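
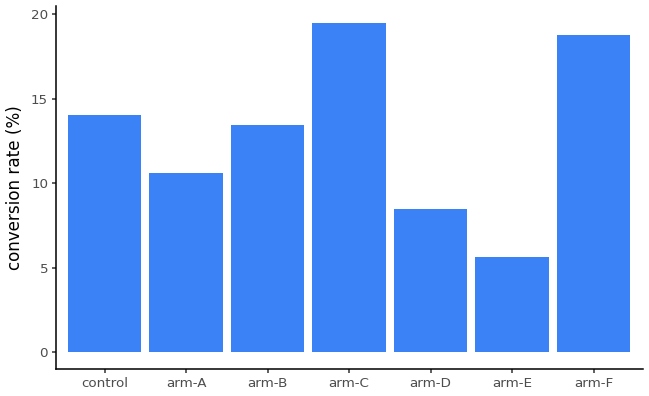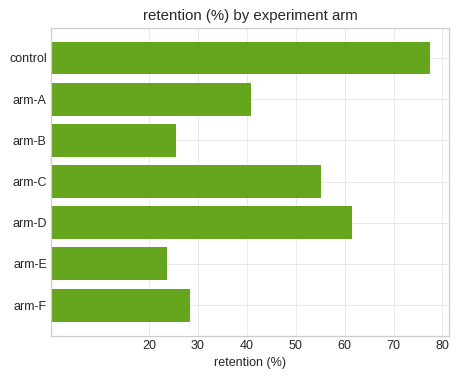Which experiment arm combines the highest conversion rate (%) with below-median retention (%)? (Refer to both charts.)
arm-F

Chart 2 median retention (%) ≈ 40; below-median experiment arms: arm-B, arm-E, arm-F. Among those, arm-F has the highest conversion rate (%) (≈ 18).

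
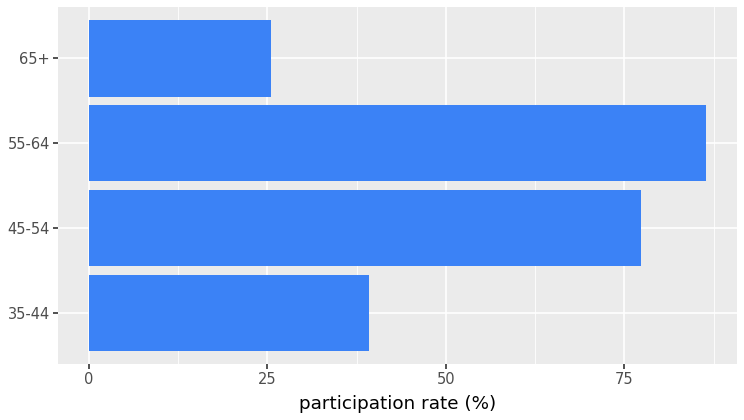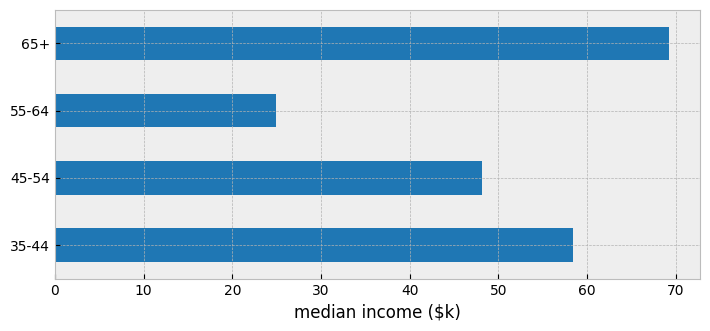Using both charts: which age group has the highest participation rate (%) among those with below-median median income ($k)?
Chart 2 median median income ($k) ≈ 50; below-median age groups: 45-54, 55-64. Among those, 55-64 has the highest participation rate (%) (≈ 90).

55-64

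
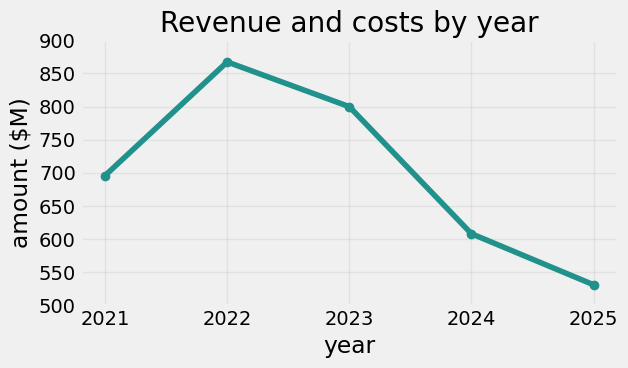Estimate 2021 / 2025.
≈ 1.27×

2021 ≈ 700, 2025 ≈ 550; 700/550 ≈ 1.27.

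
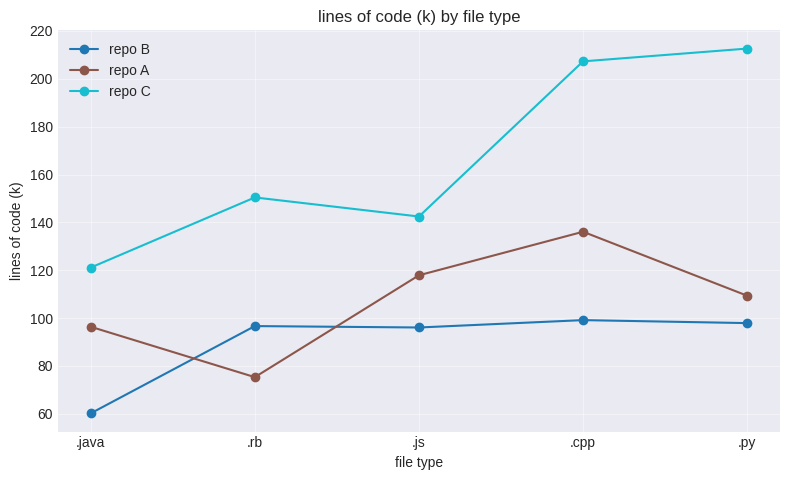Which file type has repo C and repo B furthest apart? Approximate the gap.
.py, ≈ 120 k

.py: repo C ≈ 220, repo B ≈ 100 → gap ≈ 120. Next-largest (.cpp) is only ≈ 100.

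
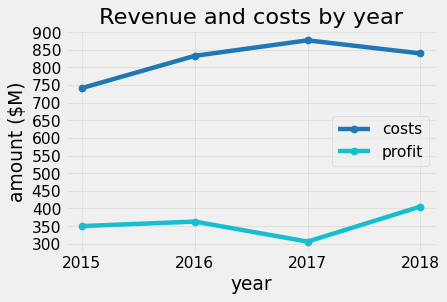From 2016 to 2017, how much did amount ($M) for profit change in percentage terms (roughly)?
2016 ≈ 350, 2017 ≈ 300; (300 − 350) / 350 ≈ -14.3%.

≈ -14.3%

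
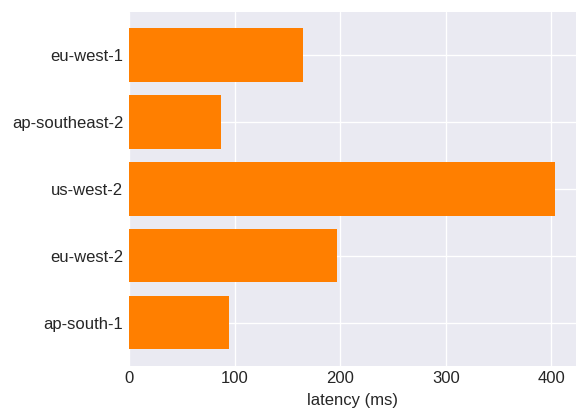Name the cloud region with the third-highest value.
eu-west-1

Top 4: us-west-2 ≈ 400, eu-west-2 ≈ 200, eu-west-1 ≈ 150, ap-south-1 ≈ 100.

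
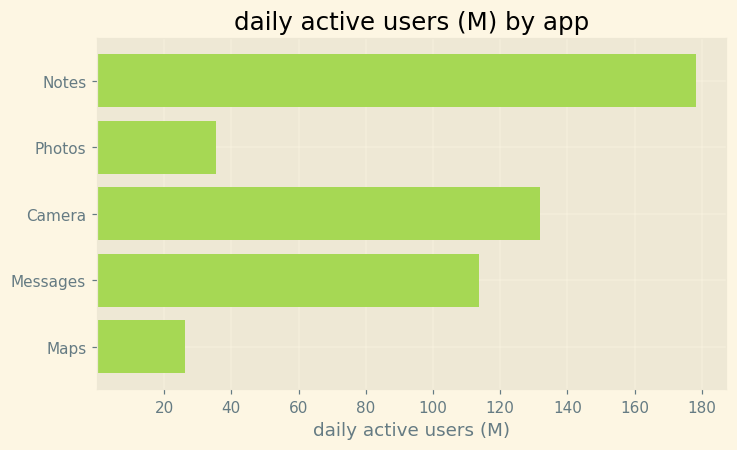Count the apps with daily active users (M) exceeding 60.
3

Above 60: Notes, Camera, Messages.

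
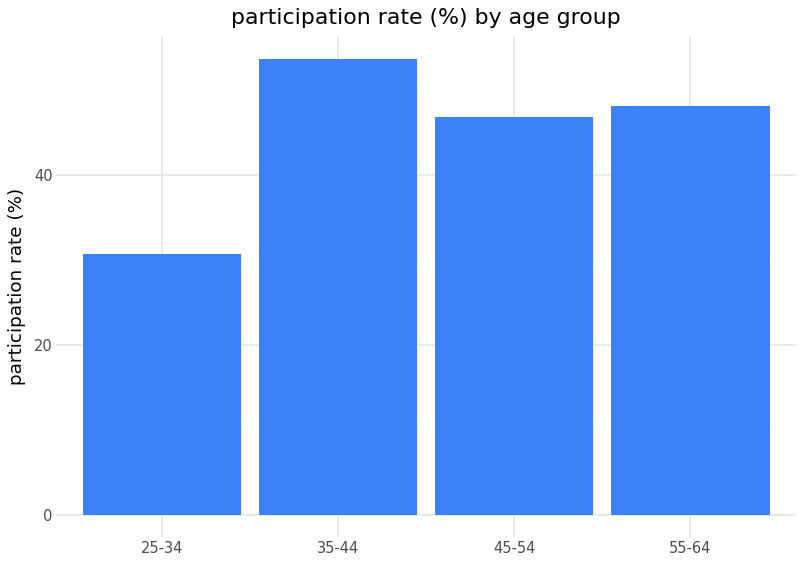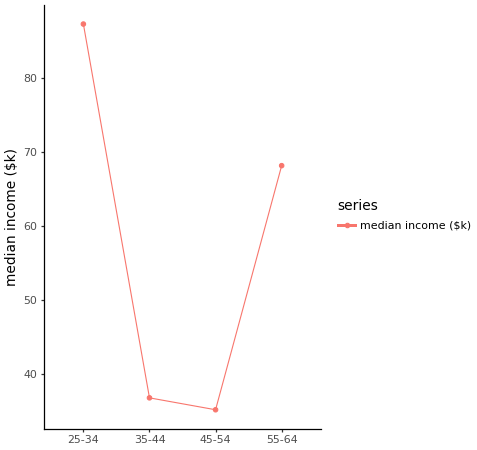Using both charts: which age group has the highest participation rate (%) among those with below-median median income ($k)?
35-44

Chart 2 median median income ($k) ≈ 50; below-median age groups: 35-44, 45-54. Among those, 35-44 has the highest participation rate (%) (≈ 55).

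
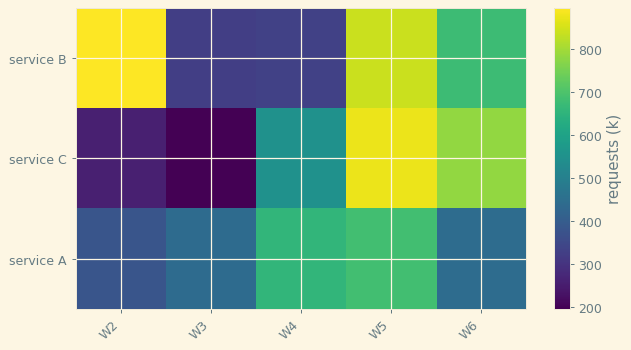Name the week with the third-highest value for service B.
W6

Top 4 for service B: W2 ≈ 900, W5 ≈ 800, W6 ≈ 700, W4 ≈ 300.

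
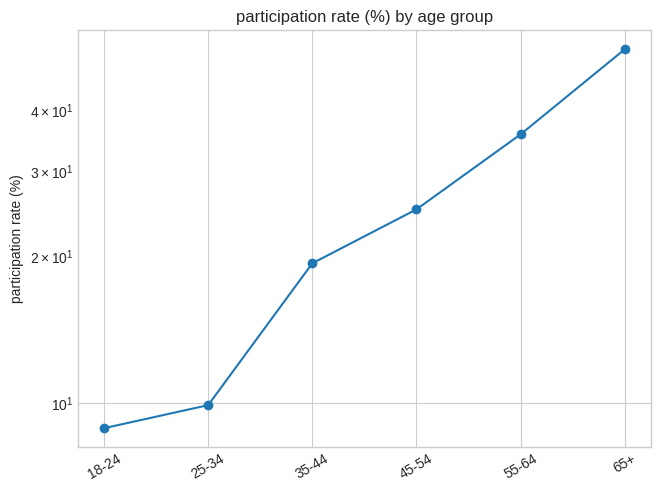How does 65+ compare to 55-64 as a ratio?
≈ 1.57×

65+ ≈ 55, 55-64 ≈ 35; 55/35 ≈ 1.57.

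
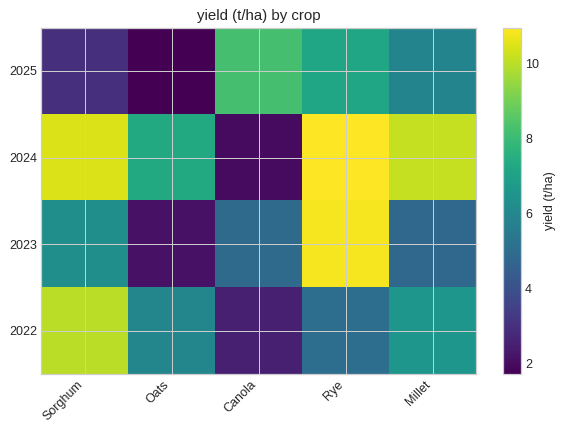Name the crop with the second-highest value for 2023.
Sorghum

Top 3 for 2023: Rye ≈ 11, Sorghum ≈ 6, Canola ≈ 5.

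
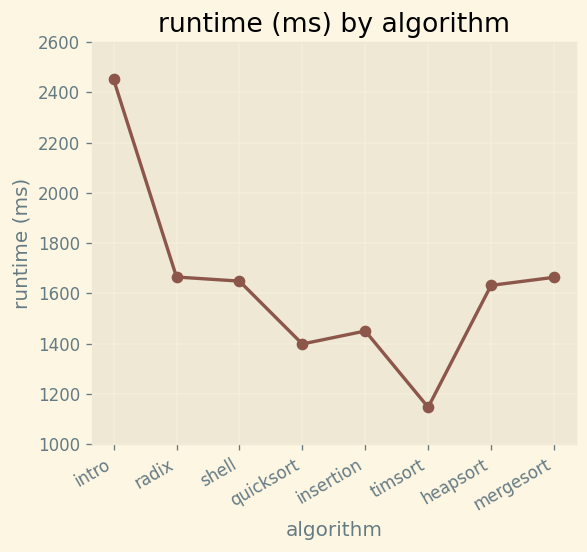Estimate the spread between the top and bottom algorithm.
≈ 1200

Max intro ≈ 2400, min timsort ≈ 1200; range ≈ 1200.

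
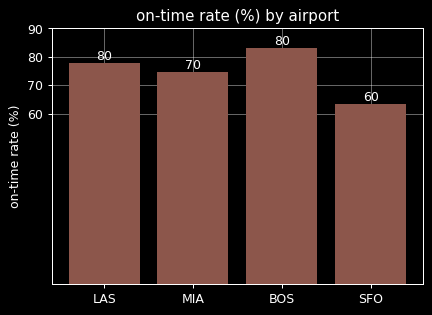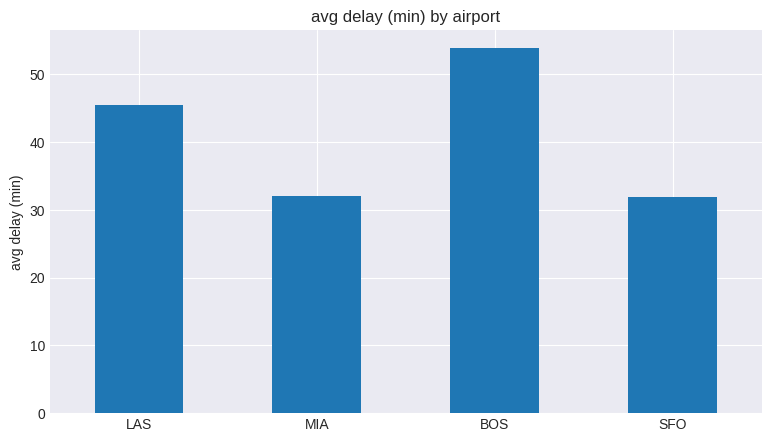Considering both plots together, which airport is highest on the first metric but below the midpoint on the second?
MIA

Chart 2 median avg delay (min) ≈ 40; below-median airports: MIA, SFO. Among those, MIA has the highest on-time rate (%) (≈ 70).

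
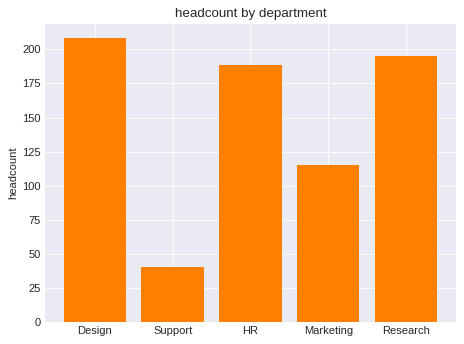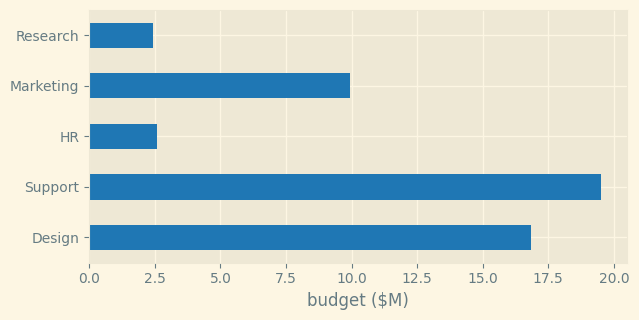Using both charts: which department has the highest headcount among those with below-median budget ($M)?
Research

Chart 2 median budget ($M) ≈ 10; below-median departments: HR, Research. Among those, Research has the highest headcount (≈ 200).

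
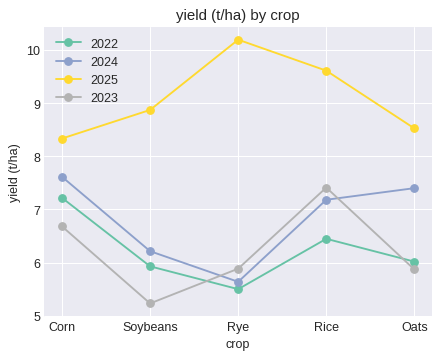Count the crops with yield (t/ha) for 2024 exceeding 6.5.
Above 6.5: Corn, Rice, Oats.

3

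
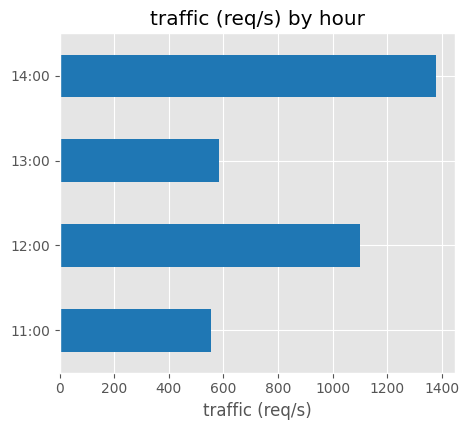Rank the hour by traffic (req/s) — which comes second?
12:00

Top 3: 14:00 ≈ 1400, 12:00 ≈ 1200, 13:00 ≈ 600.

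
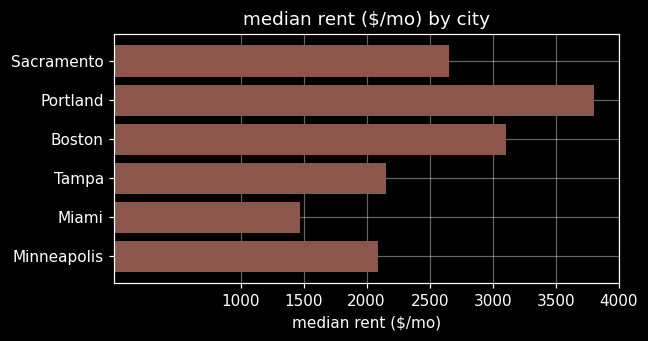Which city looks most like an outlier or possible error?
Portland

Portland ≈ 4000; the rest sit between ≈ 1500 and ≈ 3000.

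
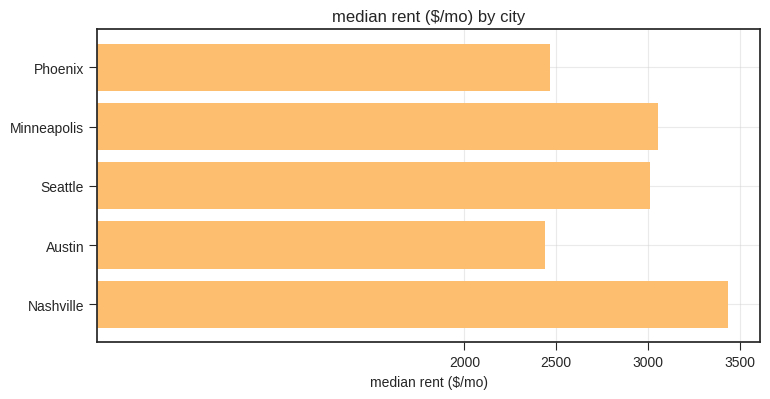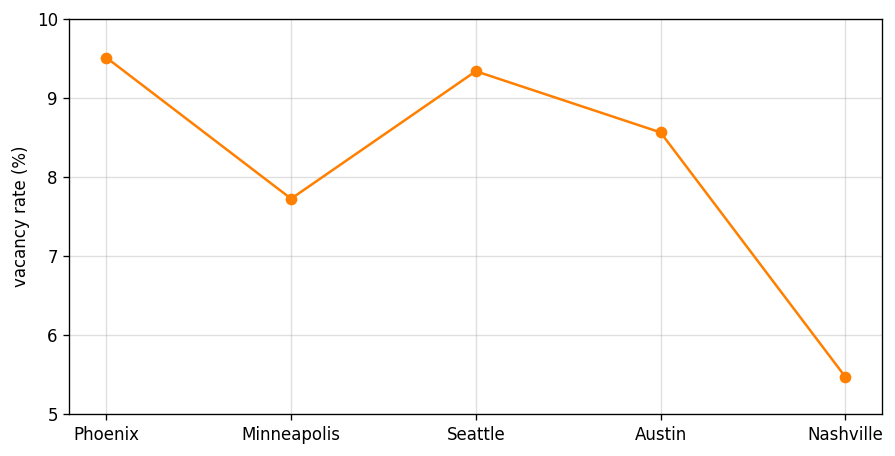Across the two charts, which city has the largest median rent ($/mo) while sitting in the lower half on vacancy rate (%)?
Nashville

Chart 2 median vacancy rate (%) ≈ 9; below-median cities: Minneapolis, Nashville. Among those, Nashville has the highest median rent ($/mo) (≈ 3500).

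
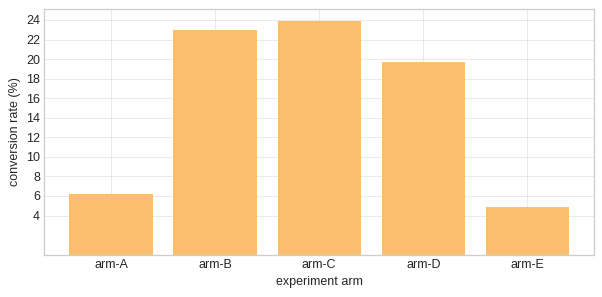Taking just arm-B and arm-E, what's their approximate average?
≈ 13

(22 + 4) / 2 ≈ 13.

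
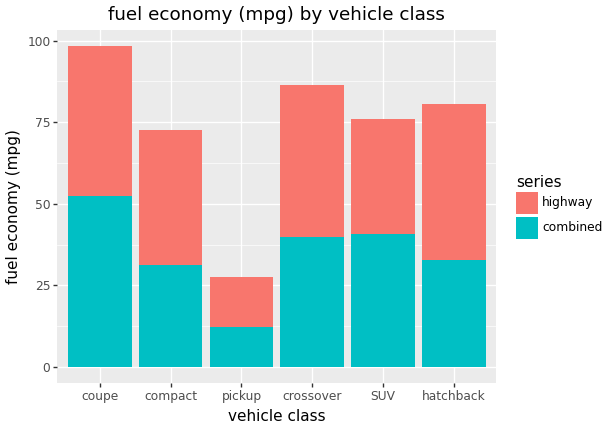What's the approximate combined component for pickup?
combined top ≈ 10, bottom ≈ 0; segment ≈ 10.

≈ 10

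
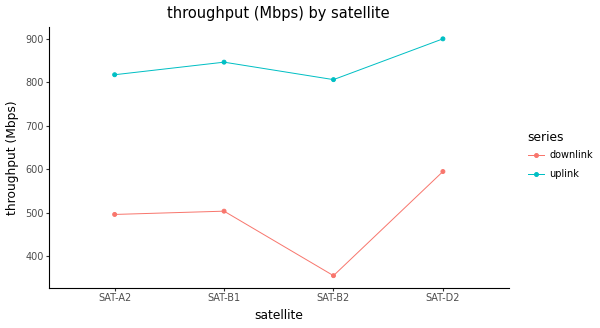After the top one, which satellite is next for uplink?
SAT-B1

Top 3 for uplink: SAT-D2 ≈ 900, SAT-B1 ≈ 850, SAT-A2 ≈ 800.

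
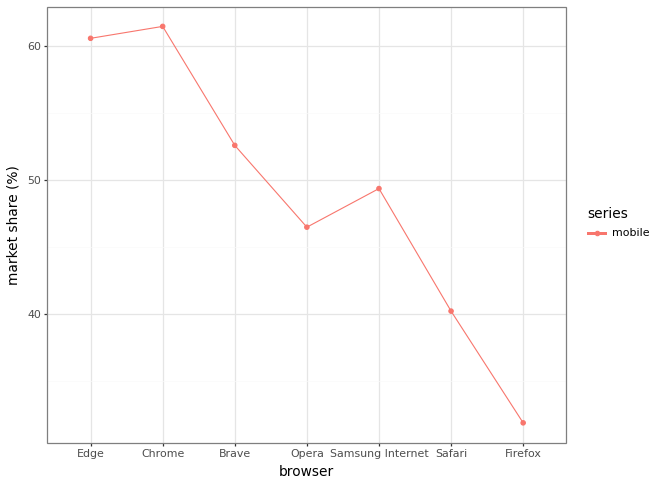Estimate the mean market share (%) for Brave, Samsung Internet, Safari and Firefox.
≈ 44

(55 + 50 + 40 + 30) / 4 ≈ 44.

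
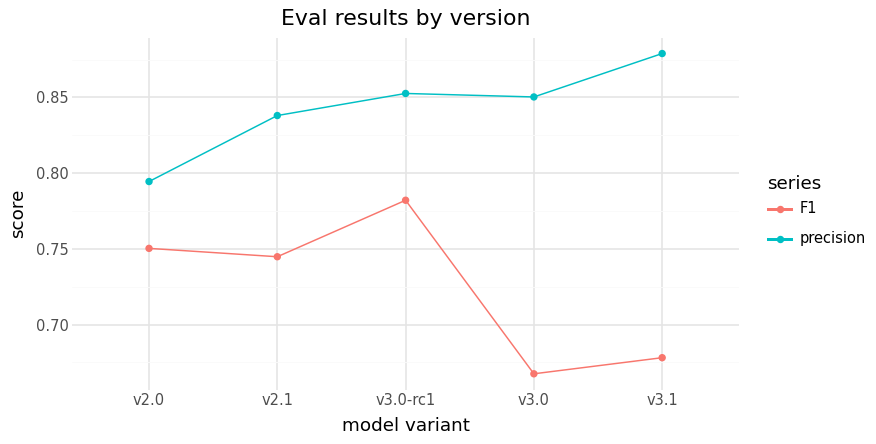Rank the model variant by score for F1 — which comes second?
Top 3 for F1: v3.0-rc1 ≈ 0.78, v2.0 ≈ 0.76, v2.1 ≈ 0.74.

v2.0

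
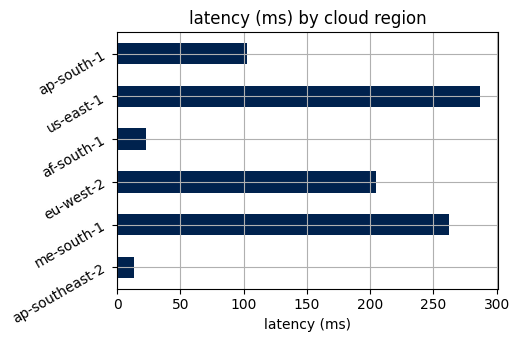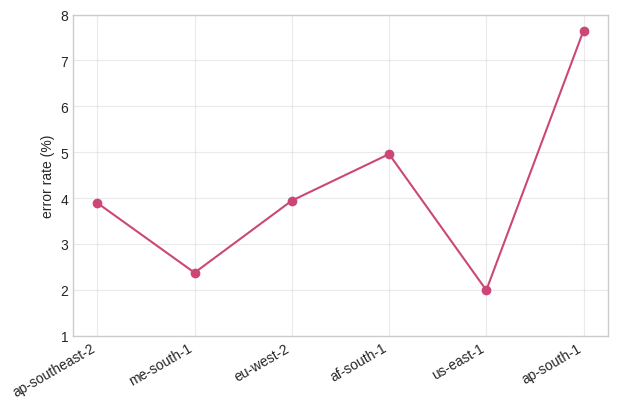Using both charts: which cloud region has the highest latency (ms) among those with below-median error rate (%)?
Chart 2 median error rate (%) ≈ 4; below-median cloud regions: ap-southeast-2, me-south-1, us-east-1. Among those, us-east-1 has the highest latency (ms) (≈ 300).

us-east-1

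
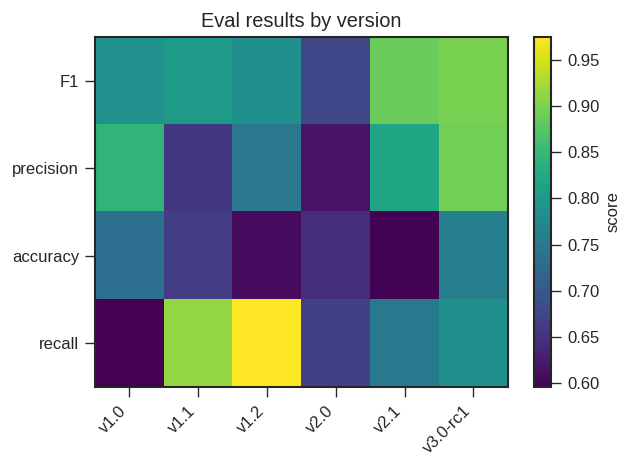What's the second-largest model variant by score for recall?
v1.1

Top 3 for recall: v1.2 ≈ 0.95, v1.1 ≈ 0.90, v3.0-rc1 ≈ 0.80.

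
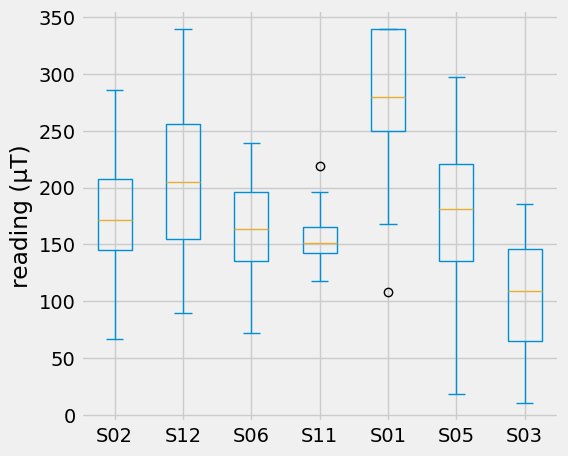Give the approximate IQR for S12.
≈ 100

Q3 ≈ 260, Q1 ≈ 160; IQR ≈ 100.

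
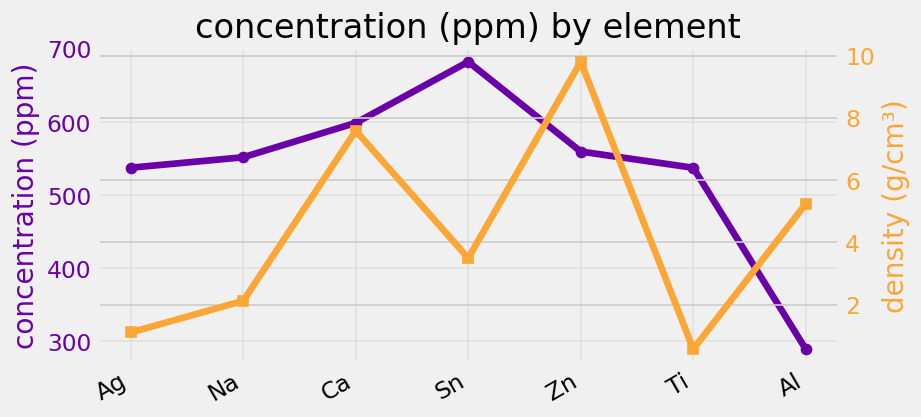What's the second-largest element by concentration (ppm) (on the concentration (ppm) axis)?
Top 3 (on the concentration (ppm) axis): Sn ≈ 700, Ca ≈ 600, Zn ≈ 550.

Ca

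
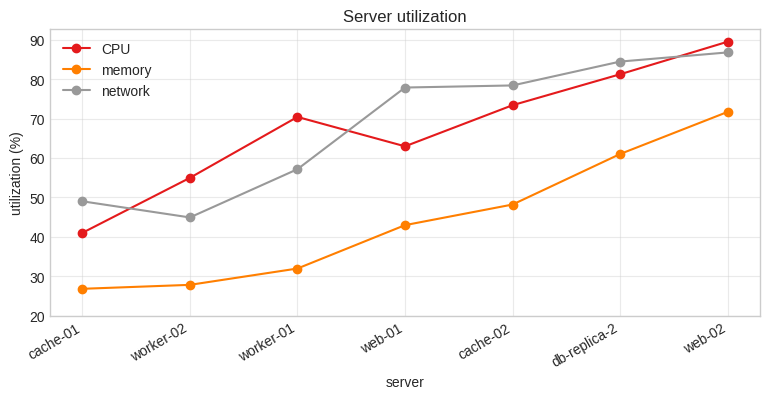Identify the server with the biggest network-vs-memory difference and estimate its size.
web-01: network ≈ 80, memory ≈ 40 → gap ≈ 40. Next-largest (cache-02) is only ≈ 30.

web-01, ≈ 40 %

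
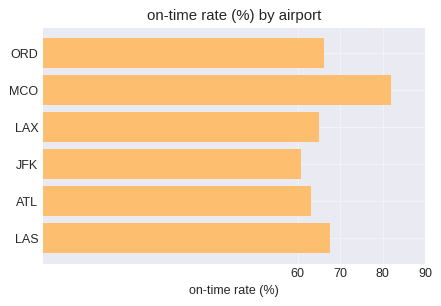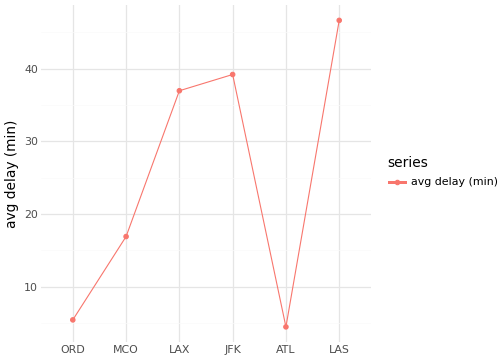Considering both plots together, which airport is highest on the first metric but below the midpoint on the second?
MCO

Chart 2 median avg delay (min) ≈ 25; below-median airports: ORD, MCO, ATL. Among those, MCO has the highest on-time rate (%) (≈ 80).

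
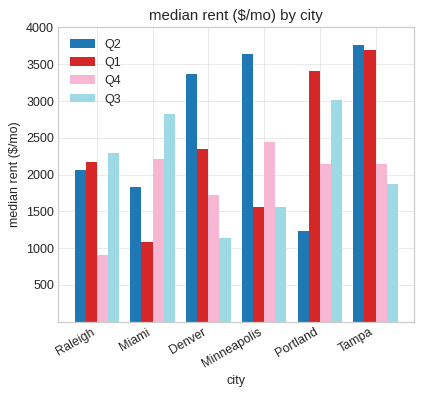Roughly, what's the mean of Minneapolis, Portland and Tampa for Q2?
≈ 2833

(3500 + 1000 + 4000) / 3 ≈ 2833.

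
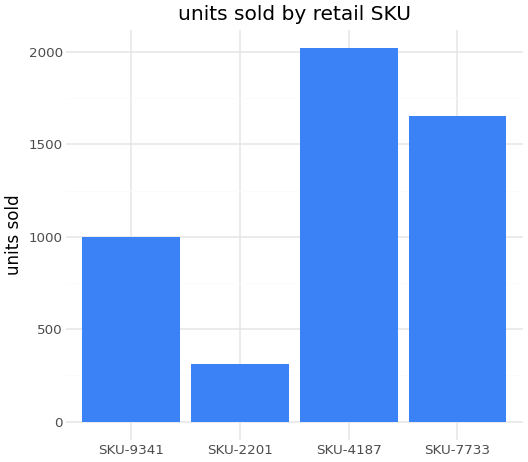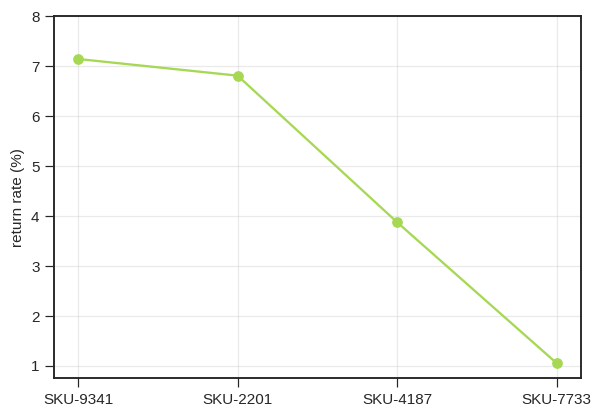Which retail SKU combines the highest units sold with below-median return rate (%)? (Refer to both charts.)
SKU-4187

Chart 2 median return rate (%) ≈ 5; below-median retail SKUs: SKU-4187, SKU-7733. Among those, SKU-4187 has the highest units sold (≈ 2000).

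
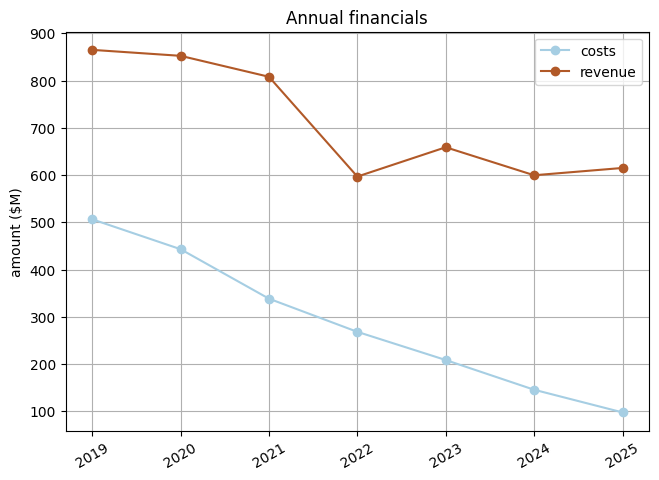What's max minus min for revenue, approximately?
Max 2019 ≈ 900, min 2022 ≈ 600; range ≈ 300.

≈ 300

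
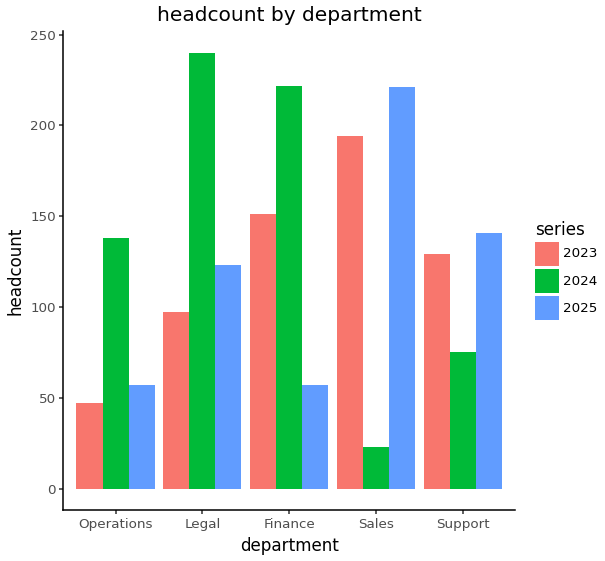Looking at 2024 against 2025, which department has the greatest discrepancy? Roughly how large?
Sales: 2024 ≈ 20, 2025 ≈ 220 → gap ≈ 200. Next-largest (Finance) is only ≈ 160.

Sales, ≈ 200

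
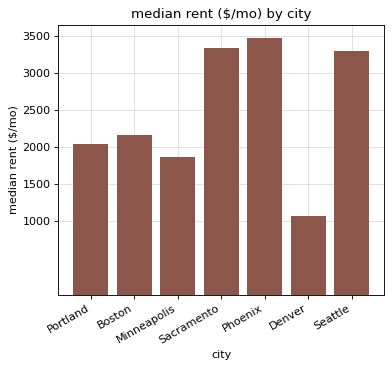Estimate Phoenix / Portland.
≈ 1.75×

Phoenix ≈ 3500, Portland ≈ 2000; 3500/2000 ≈ 1.75.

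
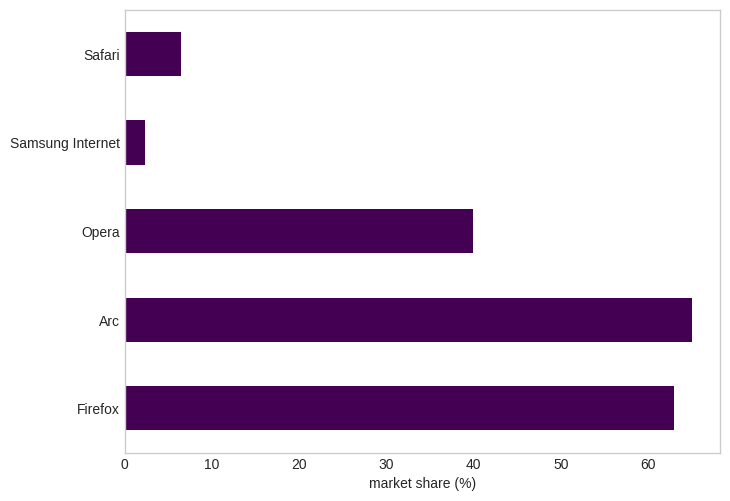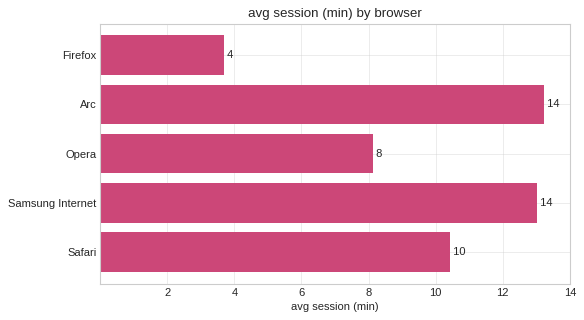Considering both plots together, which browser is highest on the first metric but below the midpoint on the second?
Firefox

Chart 2 median avg session (min) ≈ 10; below-median browsers: Firefox, Opera. Among those, Firefox has the highest market share (%) (≈ 60).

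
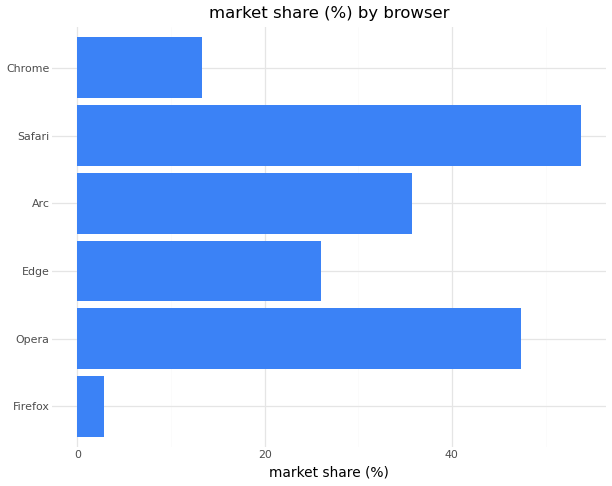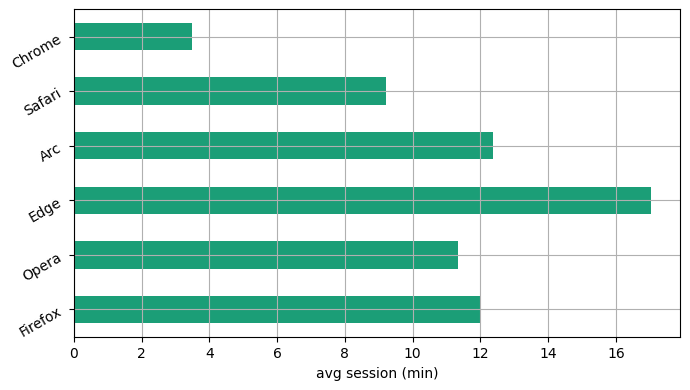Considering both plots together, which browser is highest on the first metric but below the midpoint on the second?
Safari

Chart 2 median avg session (min) ≈ 12; below-median browsers: Opera, Safari, Chrome. Among those, Safari has the highest market share (%) (≈ 55).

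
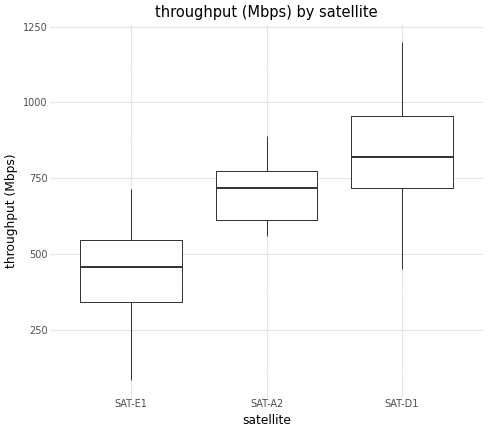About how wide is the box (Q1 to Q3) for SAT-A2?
≈ 150

Q3 ≈ 750, Q1 ≈ 600; IQR ≈ 150.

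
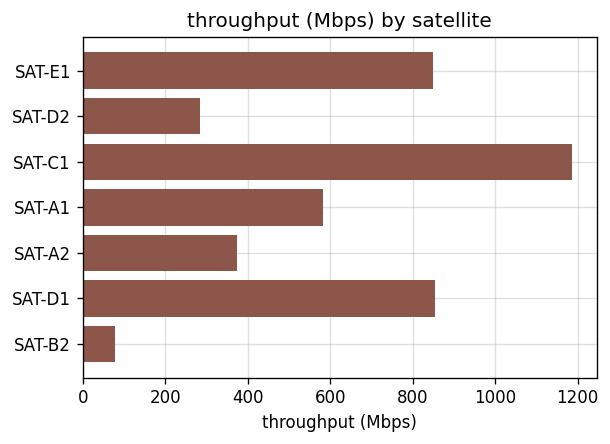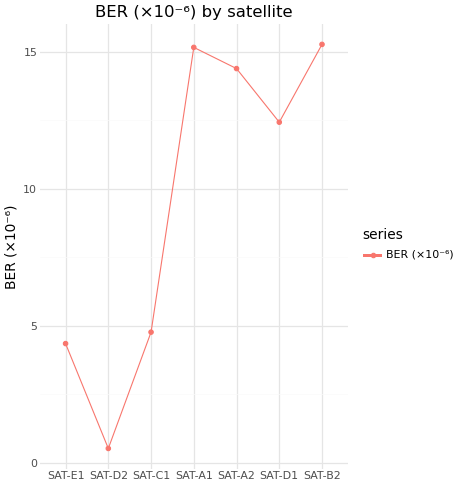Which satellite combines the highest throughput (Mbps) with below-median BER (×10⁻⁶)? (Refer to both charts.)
Chart 2 median BER (×10⁻⁶) ≈ 12; below-median satellites: SAT-E1, SAT-D2, SAT-C1. Among those, SAT-C1 has the highest throughput (Mbps) (≈ 1200).

SAT-C1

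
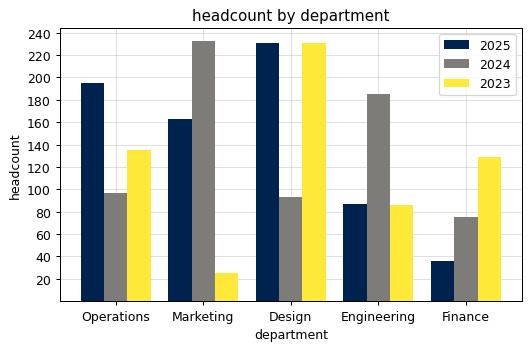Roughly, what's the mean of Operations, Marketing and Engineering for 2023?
(140 + 20 + 80) / 3 ≈ 80.

≈ 80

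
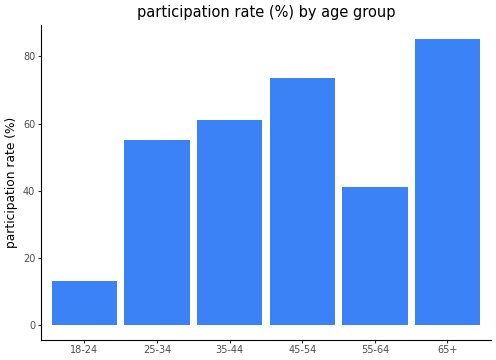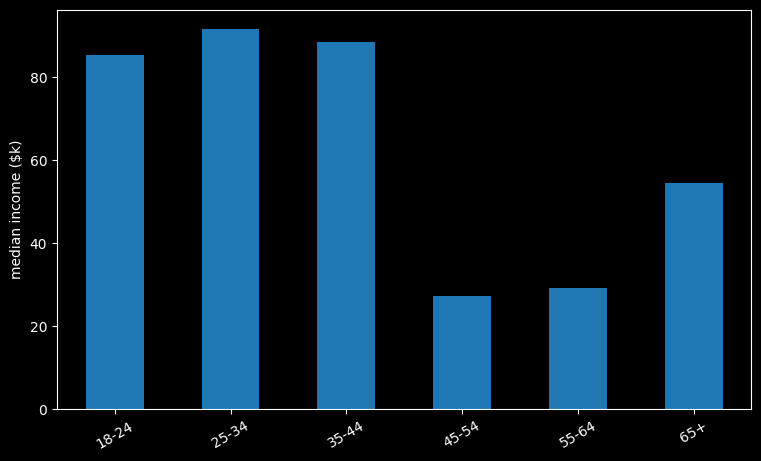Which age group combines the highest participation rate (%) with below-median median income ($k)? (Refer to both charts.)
65+

Chart 2 median median income ($k) ≈ 70; below-median age groups: 45-54, 55-64, 65+. Among those, 65+ has the highest participation rate (%) (≈ 90).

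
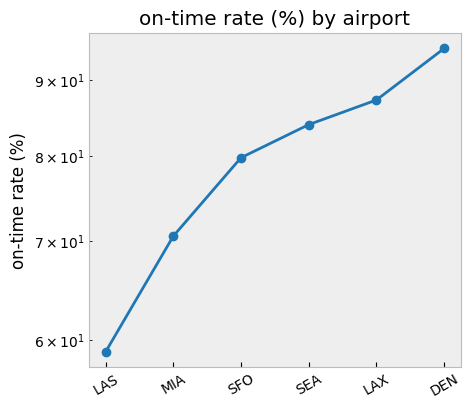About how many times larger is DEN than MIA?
DEN ≈ 95, MIA ≈ 70; 95/70 ≈ 1.36.

≈ 1.36×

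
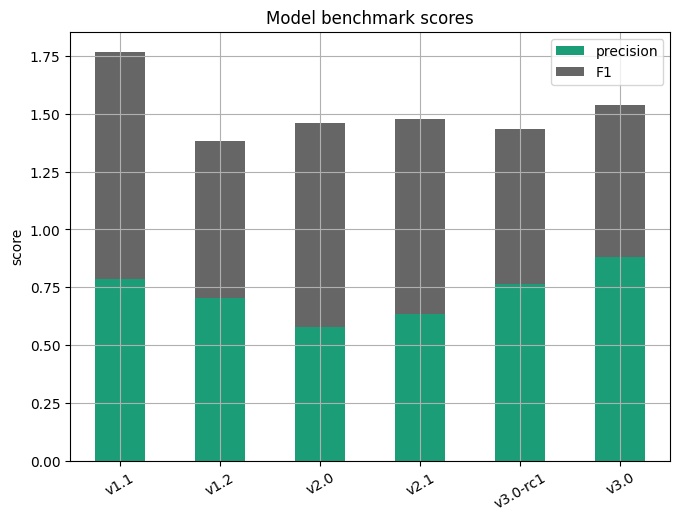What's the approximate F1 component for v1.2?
F1 top ≈ 1.4, bottom ≈ 0.8; segment ≈ 0.6.

≈ 0.6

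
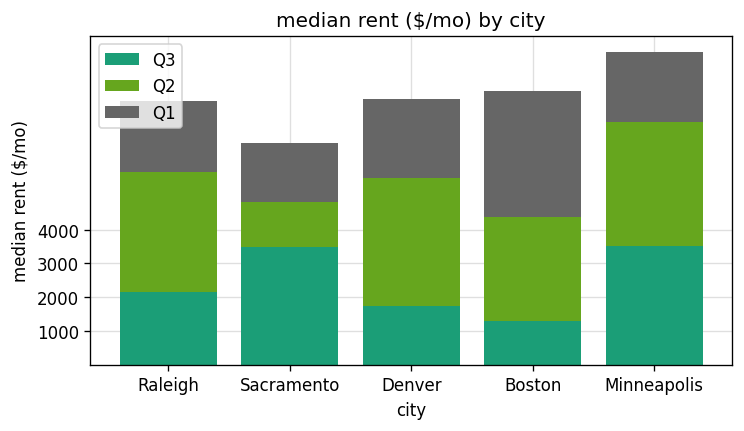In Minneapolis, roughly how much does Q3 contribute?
≈ 4000

Q3 top ≈ 4000, bottom ≈ 0; segment ≈ 4000.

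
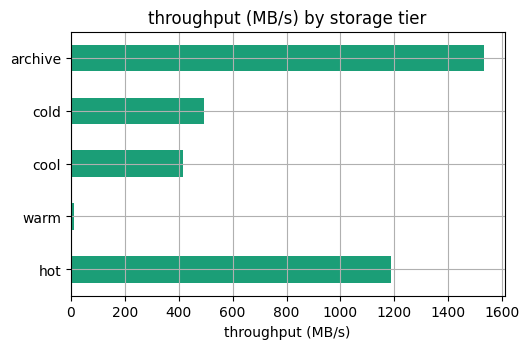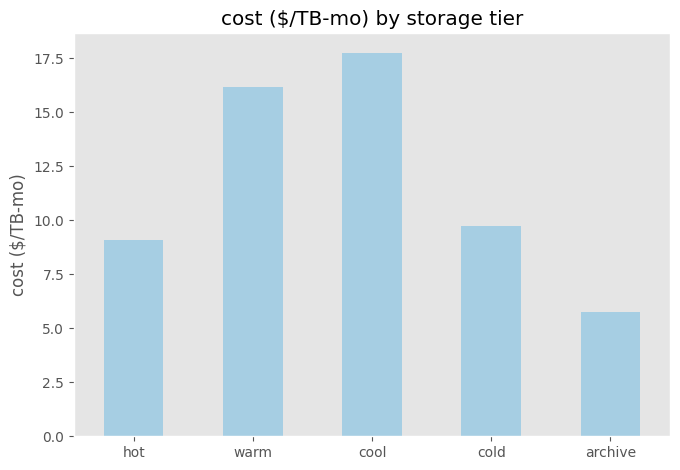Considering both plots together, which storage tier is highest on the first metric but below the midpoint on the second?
archive

Chart 2 median cost ($/TB-mo) ≈ 10; below-median storage tiers: hot, archive. Among those, archive has the highest throughput (MB/s) (≈ 1600).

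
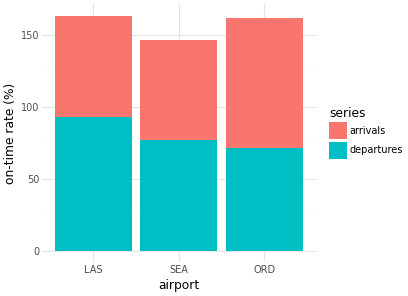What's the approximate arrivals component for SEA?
≈ 60

arrivals top ≈ 140, bottom ≈ 80; segment ≈ 60.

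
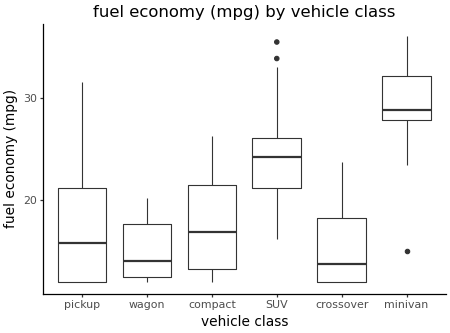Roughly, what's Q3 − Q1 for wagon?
Q3 ≈ 18, Q1 ≈ 12; IQR ≈ 6.

≈ 6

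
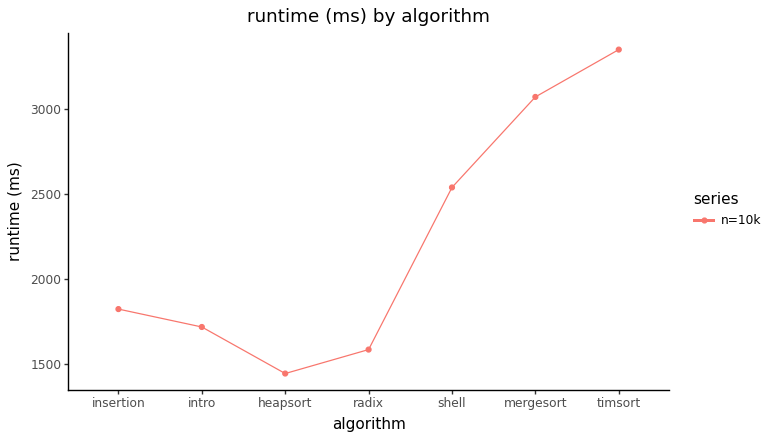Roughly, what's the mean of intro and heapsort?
(1800 + 1400) / 2 ≈ 1600.

≈ 1600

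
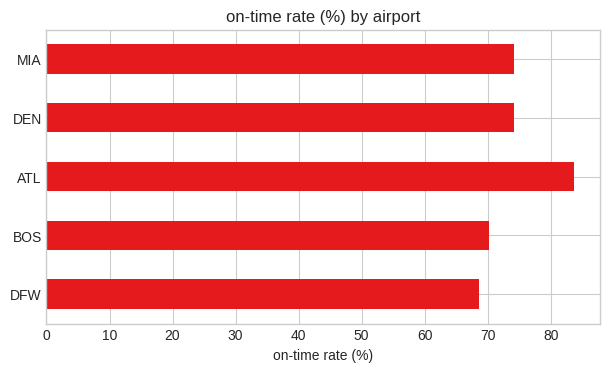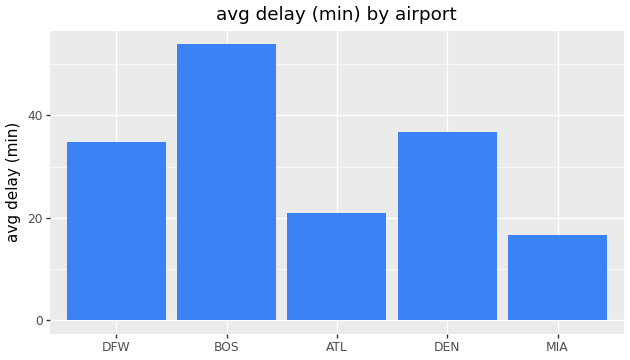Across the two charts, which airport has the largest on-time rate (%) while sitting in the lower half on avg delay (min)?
ATL

Chart 2 median avg delay (min) ≈ 35; below-median airports: ATL, MIA. Among those, ATL has the highest on-time rate (%) (≈ 80).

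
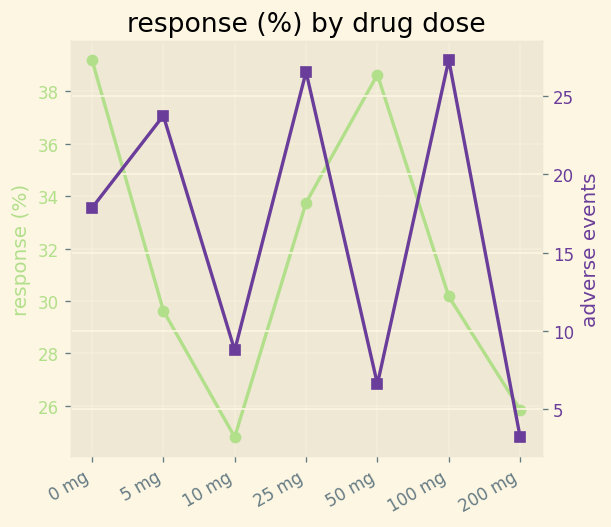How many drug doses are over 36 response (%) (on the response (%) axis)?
Above 36: 0 mg, 50 mg.

2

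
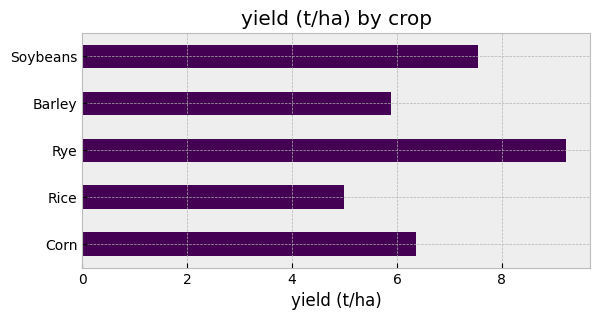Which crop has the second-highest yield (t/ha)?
Top 3: Rye ≈ 9, Soybeans ≈ 8, Corn ≈ 6.

Soybeans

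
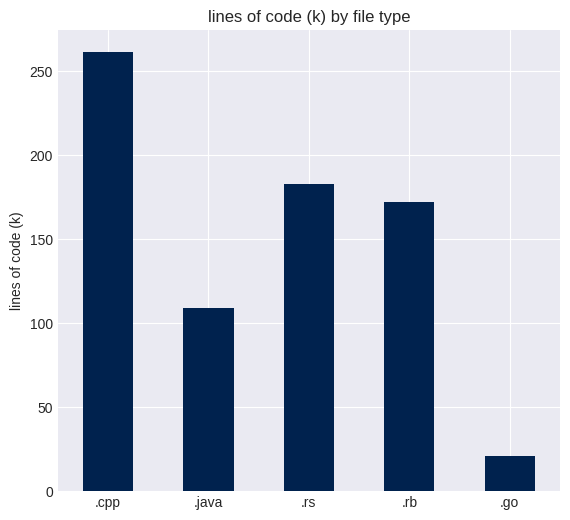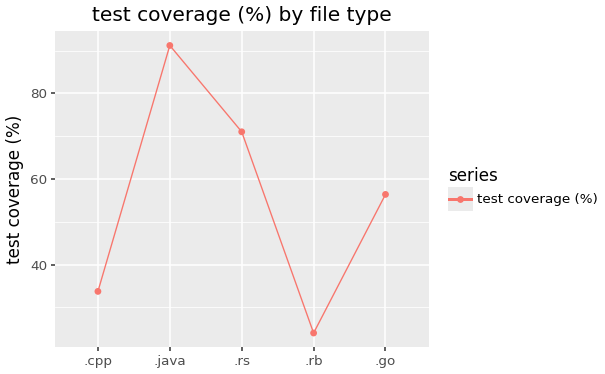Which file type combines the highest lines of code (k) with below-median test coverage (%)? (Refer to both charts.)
.cpp

Chart 2 median test coverage (%) ≈ 60; below-median file types: .cpp, .rb. Among those, .cpp has the highest lines of code (k) (≈ 250).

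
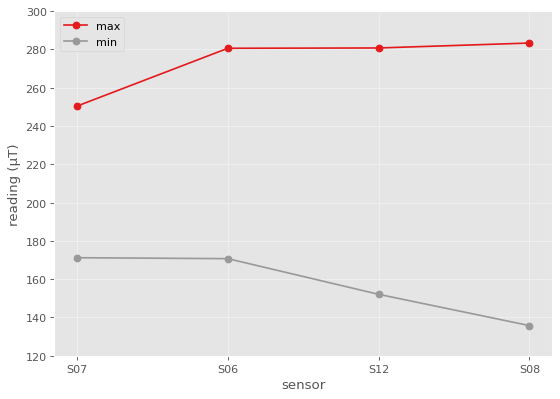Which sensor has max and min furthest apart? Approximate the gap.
S08: max ≈ 280, min ≈ 140 → gap ≈ 140. Next-largest (S12) is only ≈ 120.

S08, ≈ 140 µT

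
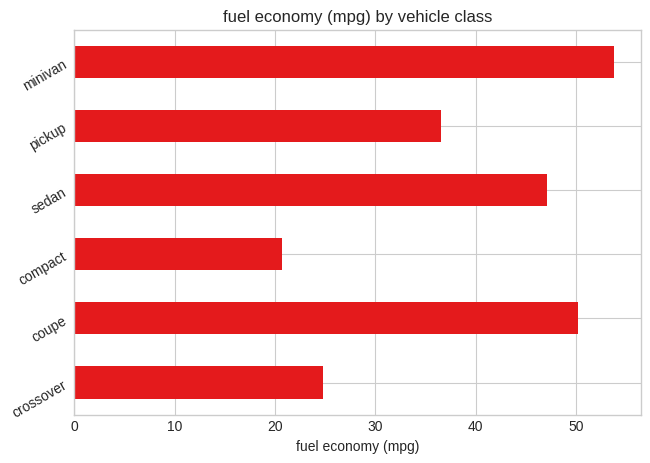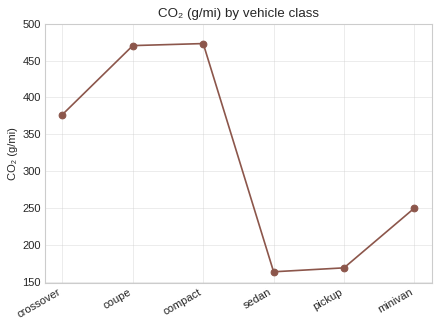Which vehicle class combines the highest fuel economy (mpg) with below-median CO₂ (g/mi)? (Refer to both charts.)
minivan

Chart 2 median CO₂ (g/mi) ≈ 300; below-median vehicle classes: sedan, pickup, minivan. Among those, minivan has the highest fuel economy (mpg) (≈ 55).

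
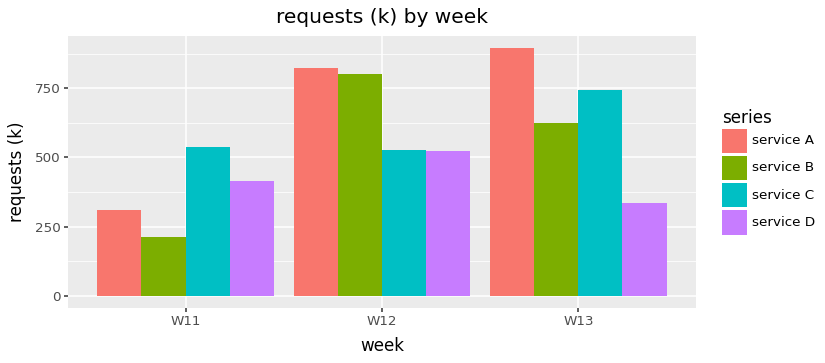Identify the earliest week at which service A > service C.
W12

W11: service A ≈ 300 vs service C ≈ 500 (not yet); W12: service A ≈ 800 vs service C ≈ 500 (first crossover).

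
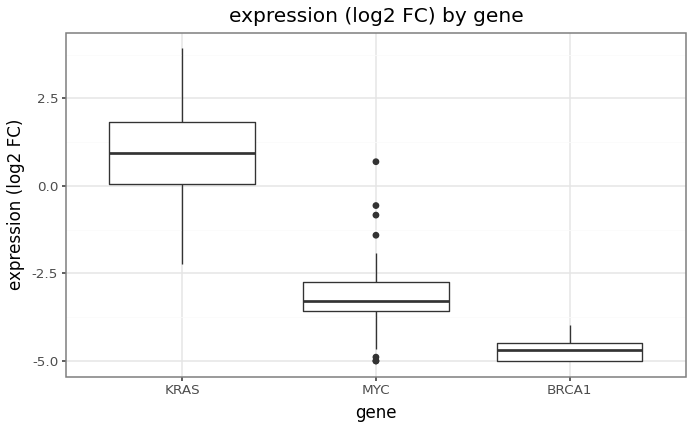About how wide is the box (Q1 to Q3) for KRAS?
≈ 2.0

Q3 ≈ 2.0, Q1 ≈ 0.0; IQR ≈ 2.0.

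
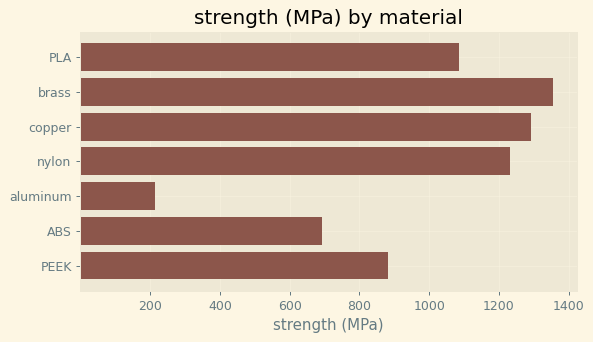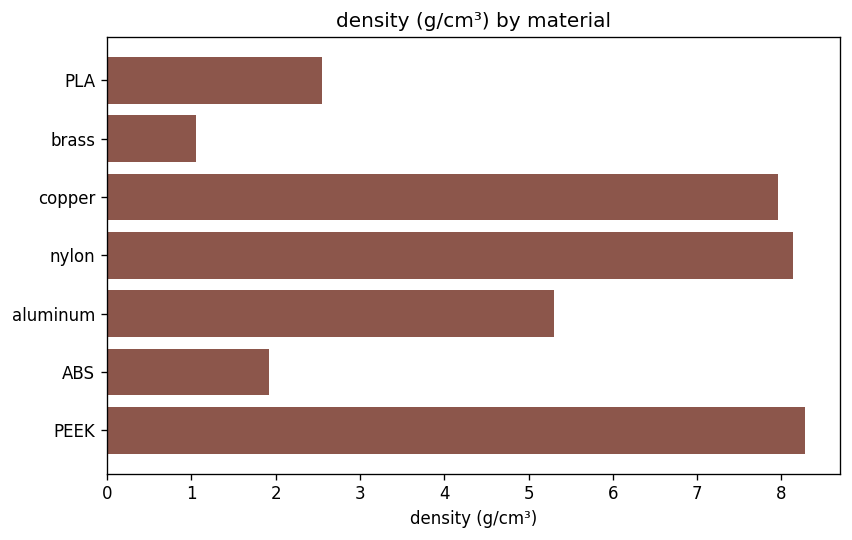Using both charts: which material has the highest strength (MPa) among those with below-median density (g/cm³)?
Chart 2 median density (g/cm³) ≈ 5; below-median materials: PLA, brass, ABS. Among those, brass has the highest strength (MPa) (≈ 1400).

brass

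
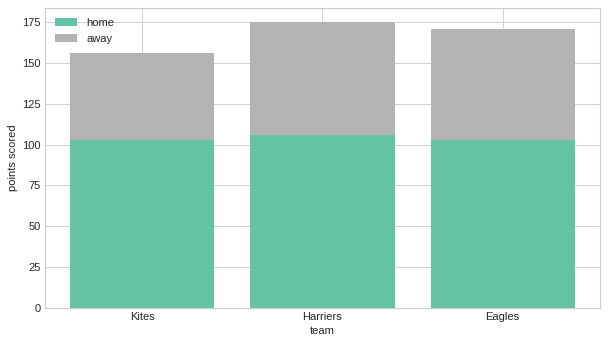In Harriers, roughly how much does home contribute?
home top ≈ 100, bottom ≈ 0; segment ≈ 100.

≈ 100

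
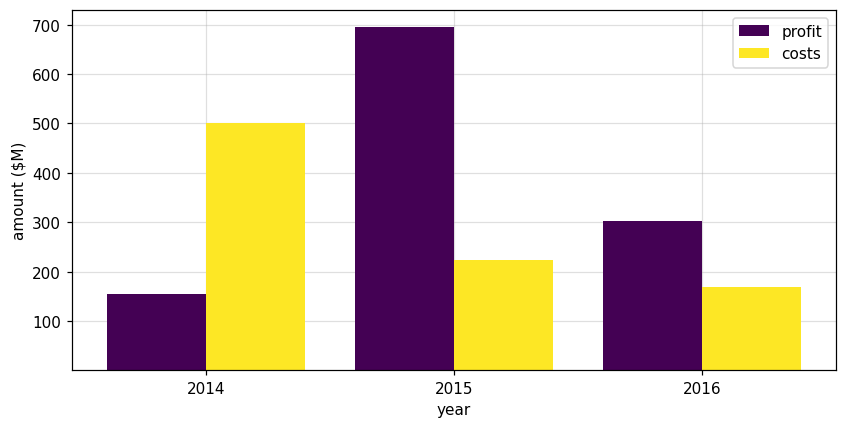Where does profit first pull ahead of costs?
2015

2014: profit ≈ 200 vs costs ≈ 500 (not yet); 2015: profit ≈ 700 vs costs ≈ 200 (first crossover).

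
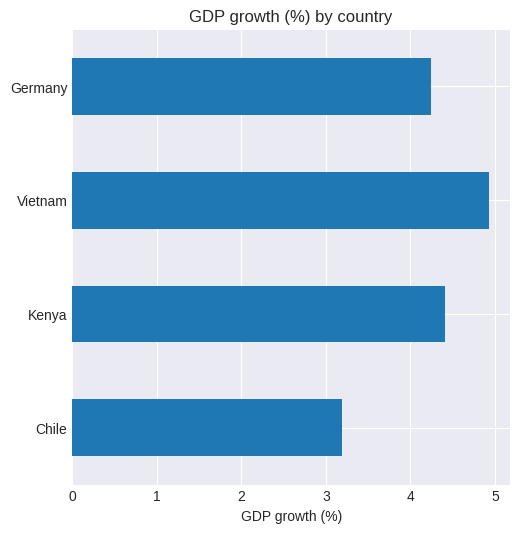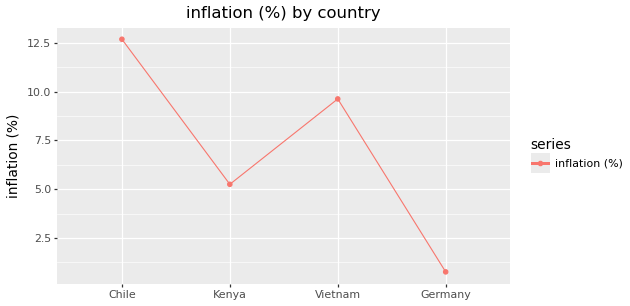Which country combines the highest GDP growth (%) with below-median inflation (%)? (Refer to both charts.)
Chart 2 median inflation (%) ≈ 8; below-median countries: Kenya, Germany. Among those, Kenya has the highest GDP growth (%) (≈ 4.5).

Kenya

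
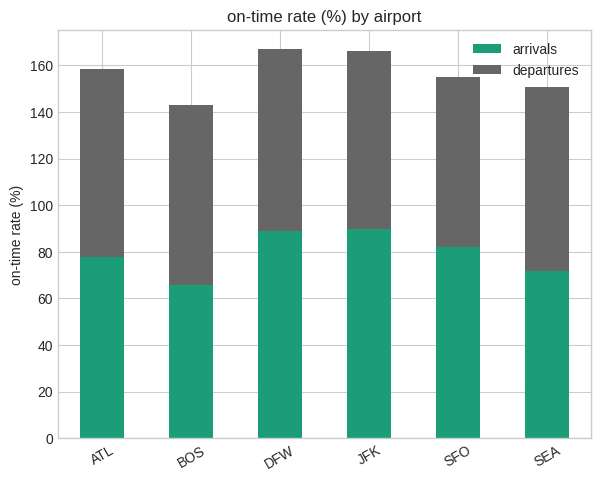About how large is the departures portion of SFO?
≈ 80

departures top ≈ 160, bottom ≈ 80; segment ≈ 80.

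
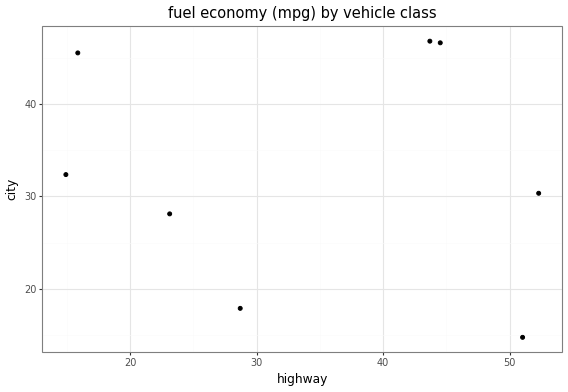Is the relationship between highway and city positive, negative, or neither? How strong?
no clear correlation

Points are roughly uncorrelated; weak (|r| ≈ 0.1).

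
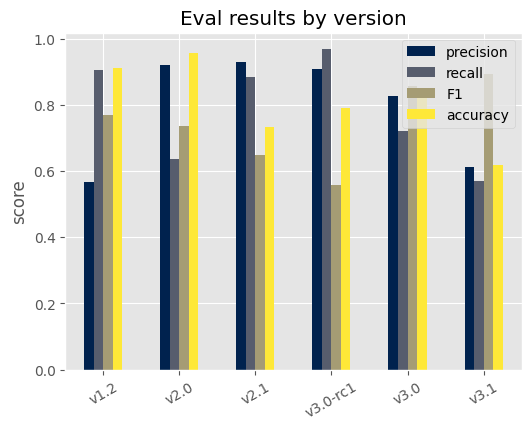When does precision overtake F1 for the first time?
v1.2: precision ≈ 0.6 vs F1 ≈ 0.8 (not yet); v2.0: precision ≈ 0.9 vs F1 ≈ 0.7 (first crossover).

v2.0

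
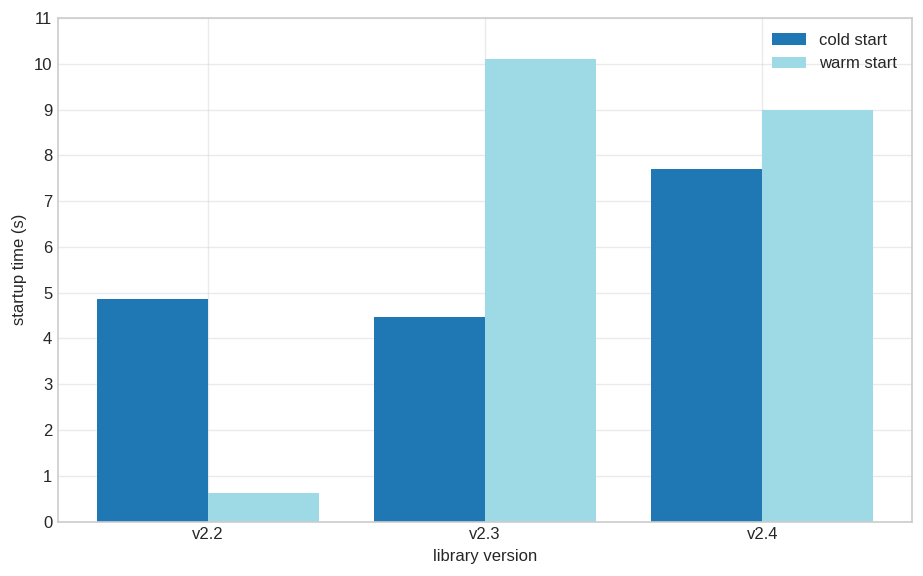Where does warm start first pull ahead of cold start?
v2.3

v2.2: warm start ≈ 1 vs cold start ≈ 5 (not yet); v2.3: warm start ≈ 10 vs cold start ≈ 4 (first crossover).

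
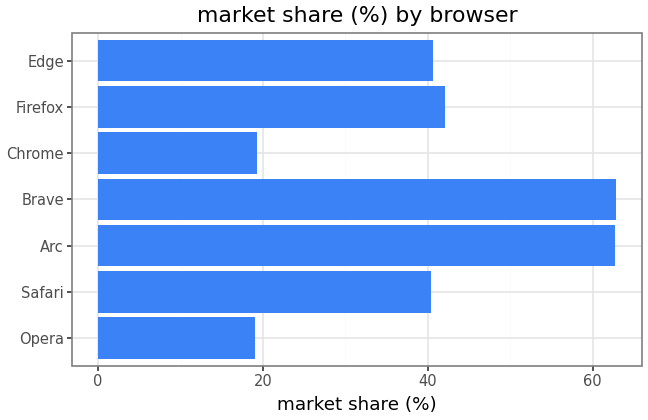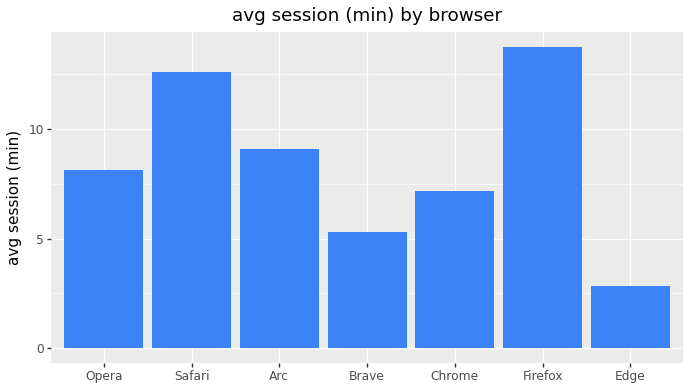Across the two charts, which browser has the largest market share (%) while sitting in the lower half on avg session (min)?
Brave

Chart 2 median avg session (min) ≈ 8; below-median browsers: Brave, Chrome, Edge. Among those, Brave has the highest market share (%) (≈ 60).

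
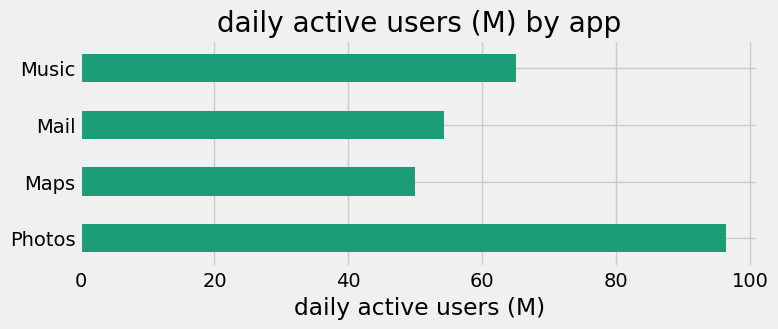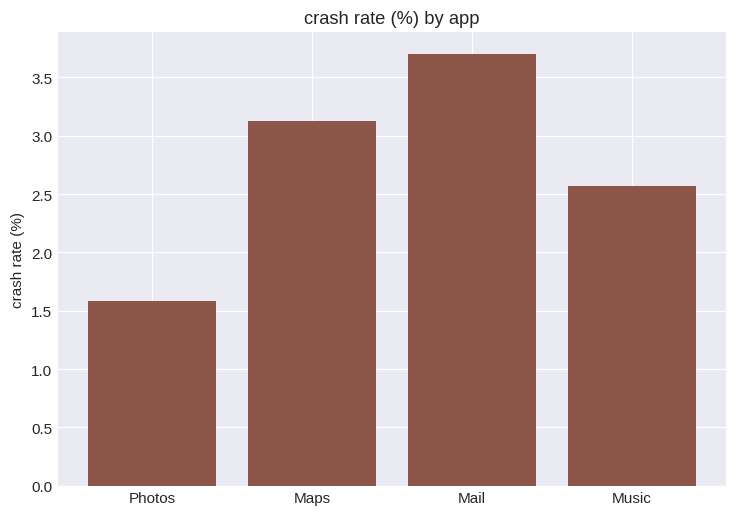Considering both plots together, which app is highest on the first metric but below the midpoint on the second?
Chart 2 median crash rate (%) ≈ 3; below-median apps: Photos, Music. Among those, Photos has the highest daily active users (M) (≈ 100).

Photos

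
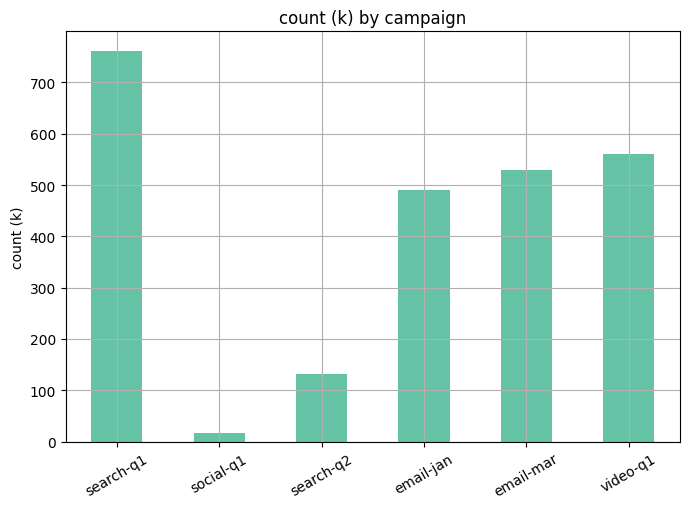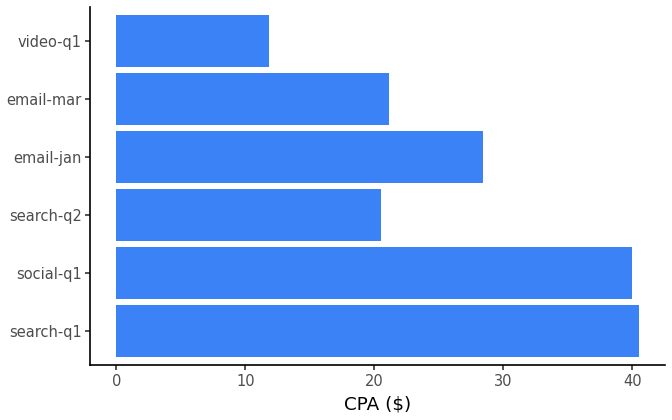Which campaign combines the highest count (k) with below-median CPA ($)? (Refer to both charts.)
Chart 2 median CPA ($) ≈ 25; below-median campaigns: search-q2, email-mar, video-q1. Among those, video-q1 has the highest count (k) (≈ 600).

video-q1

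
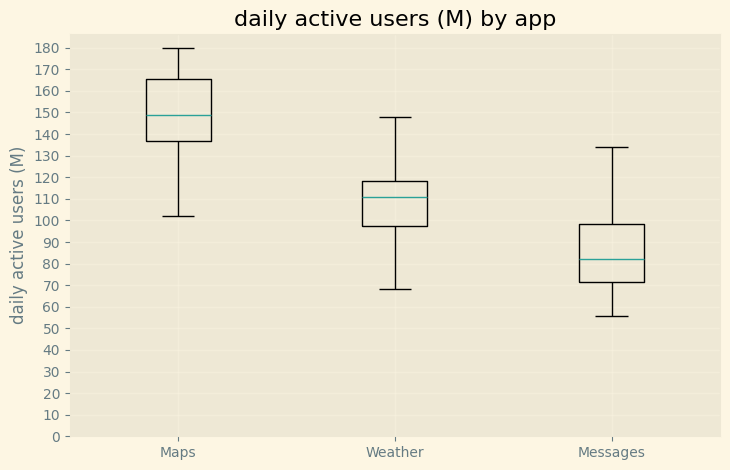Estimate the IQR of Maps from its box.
Q3 ≈ 170, Q1 ≈ 140; IQR ≈ 30.

≈ 30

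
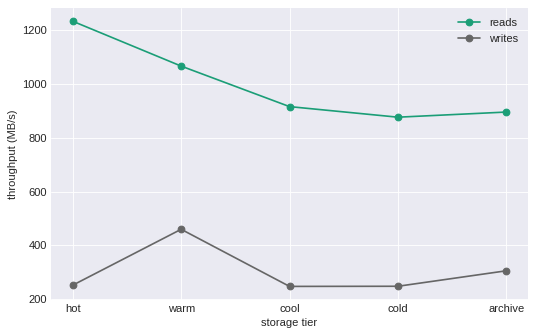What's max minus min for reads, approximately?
Max hot ≈ 1200, min cold ≈ 900; range ≈ 300.

≈ 300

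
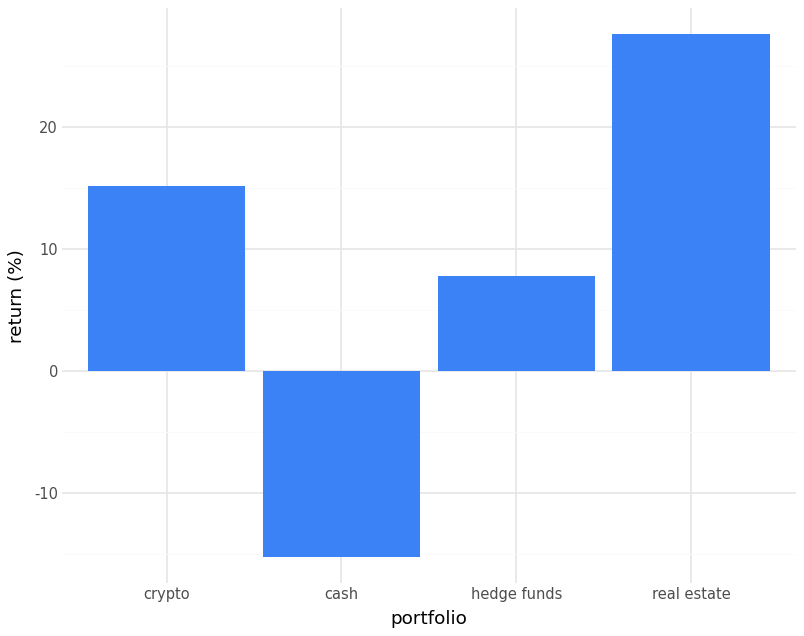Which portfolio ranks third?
Top 4: real estate ≈ 30, crypto ≈ 15, hedge funds ≈ 10, cash ≈ -15.

hedge funds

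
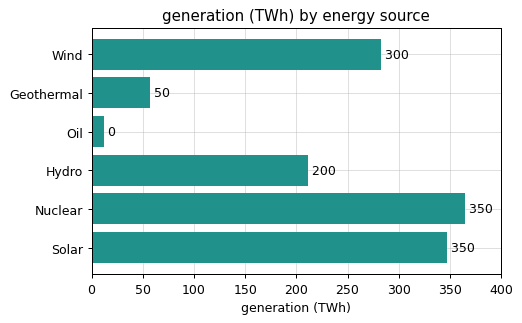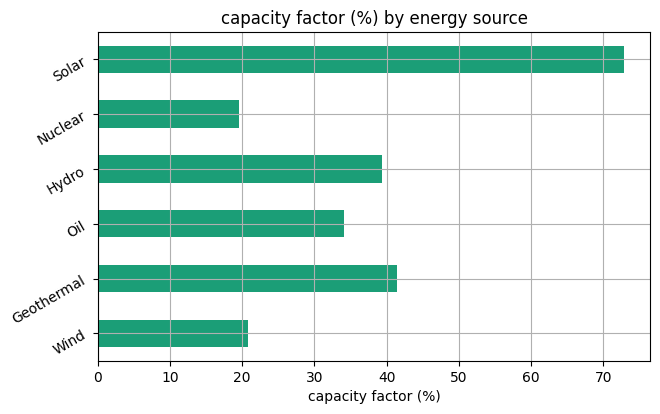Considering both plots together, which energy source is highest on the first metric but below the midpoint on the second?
Chart 2 median capacity factor (%) ≈ 40; below-median energy sources: Wind, Oil, Nuclear. Among those, Nuclear has the highest generation (TWh) (≈ 350).

Nuclear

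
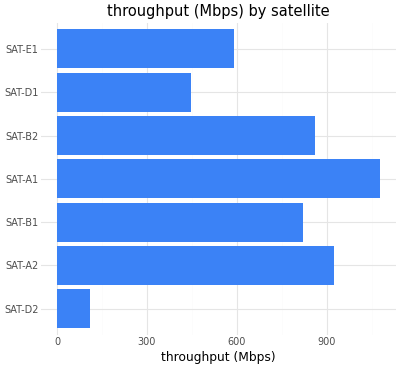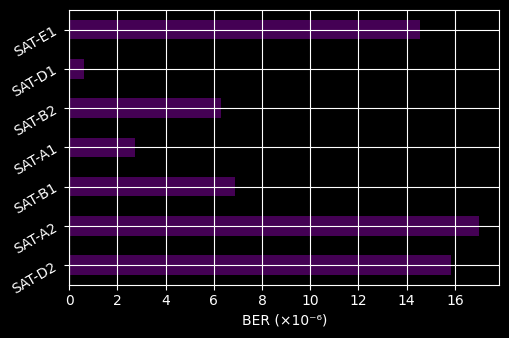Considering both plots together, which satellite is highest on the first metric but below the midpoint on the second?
SAT-A1

Chart 2 median BER (×10⁻⁶) ≈ 6; below-median satellites: SAT-A1, SAT-B2, SAT-D1. Among those, SAT-A1 has the highest throughput (Mbps) (≈ 1100).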